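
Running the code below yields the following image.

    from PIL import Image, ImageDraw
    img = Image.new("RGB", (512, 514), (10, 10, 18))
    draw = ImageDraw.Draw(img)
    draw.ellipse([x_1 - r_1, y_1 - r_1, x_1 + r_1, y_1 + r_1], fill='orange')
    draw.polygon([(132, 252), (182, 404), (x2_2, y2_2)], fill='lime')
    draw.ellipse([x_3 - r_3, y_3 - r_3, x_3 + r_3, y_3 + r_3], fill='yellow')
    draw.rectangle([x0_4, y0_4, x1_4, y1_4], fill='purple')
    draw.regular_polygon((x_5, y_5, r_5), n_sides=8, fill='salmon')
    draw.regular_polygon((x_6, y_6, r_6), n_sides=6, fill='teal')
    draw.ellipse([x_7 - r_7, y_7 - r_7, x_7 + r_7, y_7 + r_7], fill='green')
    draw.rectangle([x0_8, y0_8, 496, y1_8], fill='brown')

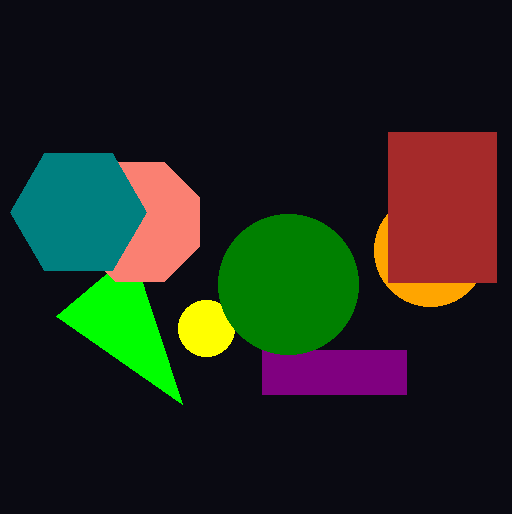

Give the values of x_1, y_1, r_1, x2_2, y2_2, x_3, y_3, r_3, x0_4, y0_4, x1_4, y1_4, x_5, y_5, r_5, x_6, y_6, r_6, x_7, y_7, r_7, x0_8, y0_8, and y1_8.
x_1 = 430; y_1 = 250; r_1 = 56; x2_2 = 56; y2_2 = 316; x_3 = 206; y_3 = 328; r_3 = 28; x0_4 = 262; y0_4 = 350; x1_4 = 406; y1_4 = 394; x_5 = 140; y_5 = 222; r_5 = 64; x_6 = 78; y_6 = 212; r_6 = 68; x_7 = 288; y_7 = 284; r_7 = 70; x0_8 = 388; y0_8 = 132; y1_8 = 282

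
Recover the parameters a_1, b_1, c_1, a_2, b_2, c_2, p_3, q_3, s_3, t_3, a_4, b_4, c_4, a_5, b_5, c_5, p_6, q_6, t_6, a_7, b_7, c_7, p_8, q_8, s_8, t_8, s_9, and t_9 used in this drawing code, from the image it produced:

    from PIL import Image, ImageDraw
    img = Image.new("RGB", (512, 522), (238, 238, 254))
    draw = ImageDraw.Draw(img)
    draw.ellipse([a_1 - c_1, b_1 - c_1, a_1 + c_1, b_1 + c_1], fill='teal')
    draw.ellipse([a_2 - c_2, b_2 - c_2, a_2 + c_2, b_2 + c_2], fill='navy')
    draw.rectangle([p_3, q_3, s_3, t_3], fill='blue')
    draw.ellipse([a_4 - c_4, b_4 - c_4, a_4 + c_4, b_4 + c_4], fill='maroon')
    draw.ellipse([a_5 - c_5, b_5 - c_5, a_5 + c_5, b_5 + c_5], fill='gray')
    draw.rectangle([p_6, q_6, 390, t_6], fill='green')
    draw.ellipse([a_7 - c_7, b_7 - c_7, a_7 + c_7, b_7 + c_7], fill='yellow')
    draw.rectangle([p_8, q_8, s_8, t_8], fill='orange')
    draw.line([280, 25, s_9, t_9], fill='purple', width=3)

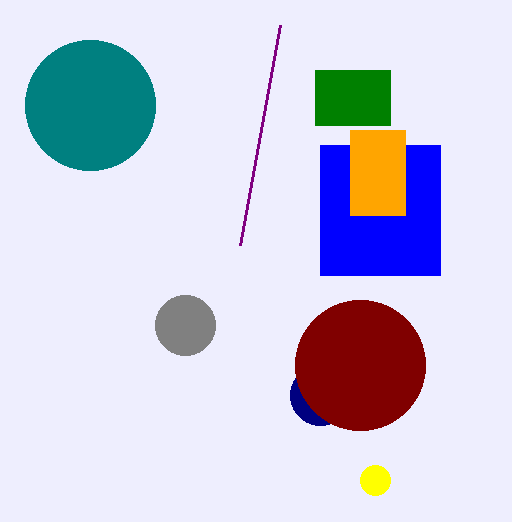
a_1 = 90
b_1 = 105
c_1 = 65
a_2 = 320
b_2 = 395
c_2 = 30
p_3 = 320
q_3 = 145
s_3 = 440
t_3 = 275
a_4 = 360
b_4 = 365
c_4 = 65
a_5 = 185
b_5 = 325
c_5 = 30
p_6 = 315
q_6 = 70
t_6 = 125
a_7 = 375
b_7 = 480
c_7 = 15
p_8 = 350
q_8 = 130
s_8 = 405
t_8 = 215
s_9 = 240
t_9 = 245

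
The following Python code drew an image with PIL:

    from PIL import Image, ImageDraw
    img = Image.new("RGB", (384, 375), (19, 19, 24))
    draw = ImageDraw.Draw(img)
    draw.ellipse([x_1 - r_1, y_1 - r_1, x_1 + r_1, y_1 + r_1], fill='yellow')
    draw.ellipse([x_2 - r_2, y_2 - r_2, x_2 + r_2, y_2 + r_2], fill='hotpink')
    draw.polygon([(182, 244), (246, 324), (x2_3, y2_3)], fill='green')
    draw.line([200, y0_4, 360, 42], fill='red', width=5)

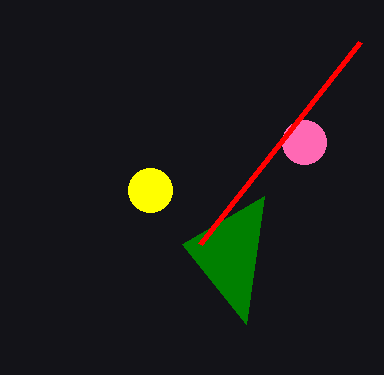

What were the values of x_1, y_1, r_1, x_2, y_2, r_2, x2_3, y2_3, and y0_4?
x_1 = 150, y_1 = 190, r_1 = 22, x_2 = 304, y_2 = 142, r_2 = 22, x2_3 = 264, y2_3 = 196, y0_4 = 244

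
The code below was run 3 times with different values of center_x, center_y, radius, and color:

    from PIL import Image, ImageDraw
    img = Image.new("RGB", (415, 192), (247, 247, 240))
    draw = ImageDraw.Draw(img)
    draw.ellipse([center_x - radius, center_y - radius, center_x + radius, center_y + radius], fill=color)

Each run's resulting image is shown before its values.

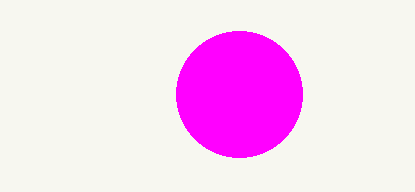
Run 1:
center_x = 239; center_y = 94; radius = 63; color = 'magenta'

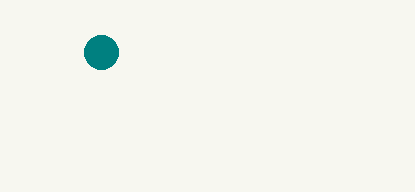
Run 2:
center_x = 101, center_y = 52, radius = 17, color = 'teal'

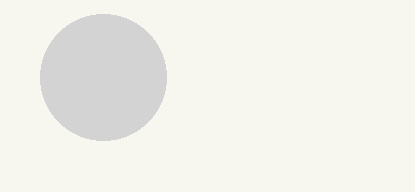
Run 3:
center_x = 103; center_y = 77; radius = 63; color = 'lightgray'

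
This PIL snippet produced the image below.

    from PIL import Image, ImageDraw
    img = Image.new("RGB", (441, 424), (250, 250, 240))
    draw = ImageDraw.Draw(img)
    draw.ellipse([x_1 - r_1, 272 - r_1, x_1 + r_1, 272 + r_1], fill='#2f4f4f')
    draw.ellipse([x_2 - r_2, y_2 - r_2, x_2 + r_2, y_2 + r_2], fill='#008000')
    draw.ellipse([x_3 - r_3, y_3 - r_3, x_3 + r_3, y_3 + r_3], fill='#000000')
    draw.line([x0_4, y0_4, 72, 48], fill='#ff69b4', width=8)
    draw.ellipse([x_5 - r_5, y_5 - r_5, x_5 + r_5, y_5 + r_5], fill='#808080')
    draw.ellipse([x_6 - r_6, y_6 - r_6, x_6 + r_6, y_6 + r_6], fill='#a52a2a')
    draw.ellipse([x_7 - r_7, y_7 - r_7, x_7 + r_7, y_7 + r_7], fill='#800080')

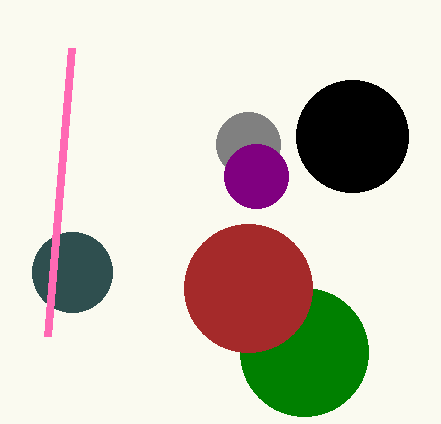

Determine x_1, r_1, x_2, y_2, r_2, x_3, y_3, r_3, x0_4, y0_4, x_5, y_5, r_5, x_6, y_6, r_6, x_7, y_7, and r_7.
x_1 = 72
r_1 = 40
x_2 = 304
y_2 = 352
r_2 = 64
x_3 = 352
y_3 = 136
r_3 = 56
x0_4 = 48
y0_4 = 336
x_5 = 248
y_5 = 144
r_5 = 32
x_6 = 248
y_6 = 288
r_6 = 64
x_7 = 256
y_7 = 176
r_7 = 32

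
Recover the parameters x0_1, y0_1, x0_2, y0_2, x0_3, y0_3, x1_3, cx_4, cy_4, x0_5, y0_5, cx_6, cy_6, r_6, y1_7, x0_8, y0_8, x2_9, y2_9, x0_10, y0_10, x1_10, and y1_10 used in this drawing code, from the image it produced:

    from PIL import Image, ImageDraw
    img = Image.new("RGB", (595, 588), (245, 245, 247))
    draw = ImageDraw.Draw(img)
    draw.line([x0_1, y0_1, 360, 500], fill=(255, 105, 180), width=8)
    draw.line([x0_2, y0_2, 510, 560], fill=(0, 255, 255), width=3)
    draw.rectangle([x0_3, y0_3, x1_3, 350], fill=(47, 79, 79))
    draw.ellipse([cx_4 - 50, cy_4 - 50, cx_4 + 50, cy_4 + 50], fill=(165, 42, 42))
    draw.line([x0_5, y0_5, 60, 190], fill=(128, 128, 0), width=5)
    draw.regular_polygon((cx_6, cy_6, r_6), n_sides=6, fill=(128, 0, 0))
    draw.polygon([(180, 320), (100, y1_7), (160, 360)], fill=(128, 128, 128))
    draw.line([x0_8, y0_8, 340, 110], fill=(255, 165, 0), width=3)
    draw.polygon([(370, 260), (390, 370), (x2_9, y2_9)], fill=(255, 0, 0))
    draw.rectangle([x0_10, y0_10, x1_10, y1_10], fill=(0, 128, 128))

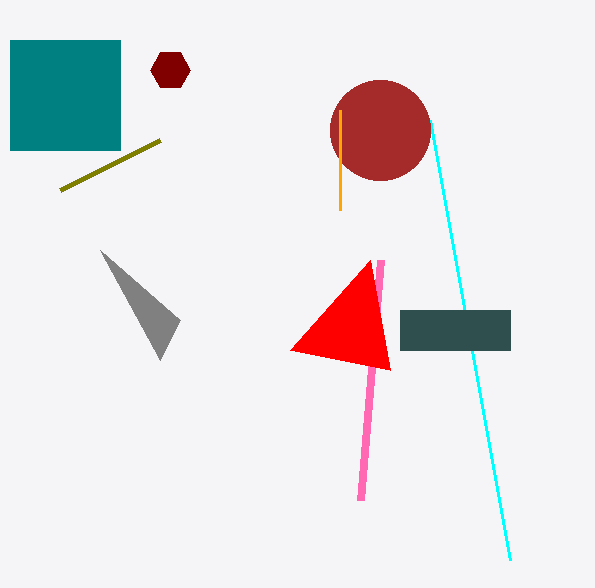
x0_1 = 380, y0_1 = 260, x0_2 = 430, y0_2 = 120, x0_3 = 400, y0_3 = 310, x1_3 = 510, cx_4 = 380, cy_4 = 130, x0_5 = 160, y0_5 = 140, cx_6 = 170, cy_6 = 70, r_6 = 20, y1_7 = 250, x0_8 = 340, y0_8 = 210, x2_9 = 290, y2_9 = 350, x0_10 = 10, y0_10 = 40, x1_10 = 120, y1_10 = 150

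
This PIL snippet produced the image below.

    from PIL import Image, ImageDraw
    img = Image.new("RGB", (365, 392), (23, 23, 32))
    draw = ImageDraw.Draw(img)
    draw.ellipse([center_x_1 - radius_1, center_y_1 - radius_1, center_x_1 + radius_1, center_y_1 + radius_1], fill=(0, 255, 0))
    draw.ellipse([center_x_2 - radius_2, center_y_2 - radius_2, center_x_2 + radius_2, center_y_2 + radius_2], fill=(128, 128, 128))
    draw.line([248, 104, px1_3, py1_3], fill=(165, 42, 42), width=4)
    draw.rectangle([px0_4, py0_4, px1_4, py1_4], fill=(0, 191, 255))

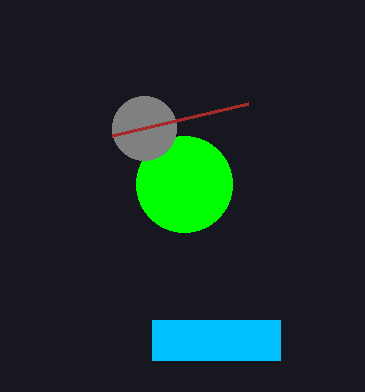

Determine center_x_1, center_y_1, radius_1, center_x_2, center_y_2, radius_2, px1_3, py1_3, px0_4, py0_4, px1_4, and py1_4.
center_x_1 = 184
center_y_1 = 184
radius_1 = 48
center_x_2 = 144
center_y_2 = 128
radius_2 = 32
px1_3 = 112
py1_3 = 136
px0_4 = 152
py0_4 = 320
px1_4 = 280
py1_4 = 360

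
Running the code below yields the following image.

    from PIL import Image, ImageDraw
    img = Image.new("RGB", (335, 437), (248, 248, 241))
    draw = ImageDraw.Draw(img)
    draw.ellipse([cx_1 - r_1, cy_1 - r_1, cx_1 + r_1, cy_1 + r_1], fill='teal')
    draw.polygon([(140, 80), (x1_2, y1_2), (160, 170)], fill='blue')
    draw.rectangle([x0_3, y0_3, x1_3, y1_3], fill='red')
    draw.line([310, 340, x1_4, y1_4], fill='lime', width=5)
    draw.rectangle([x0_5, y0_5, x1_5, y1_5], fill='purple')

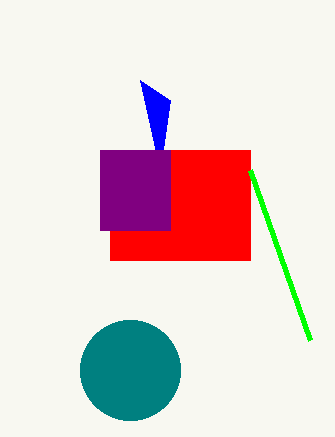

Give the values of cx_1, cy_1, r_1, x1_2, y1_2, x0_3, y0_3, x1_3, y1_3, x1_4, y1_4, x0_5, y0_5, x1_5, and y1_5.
cx_1 = 130
cy_1 = 370
r_1 = 50
x1_2 = 170
y1_2 = 100
x0_3 = 110
y0_3 = 150
x1_3 = 250
y1_3 = 260
x1_4 = 250
y1_4 = 170
x0_5 = 100
y0_5 = 150
x1_5 = 170
y1_5 = 230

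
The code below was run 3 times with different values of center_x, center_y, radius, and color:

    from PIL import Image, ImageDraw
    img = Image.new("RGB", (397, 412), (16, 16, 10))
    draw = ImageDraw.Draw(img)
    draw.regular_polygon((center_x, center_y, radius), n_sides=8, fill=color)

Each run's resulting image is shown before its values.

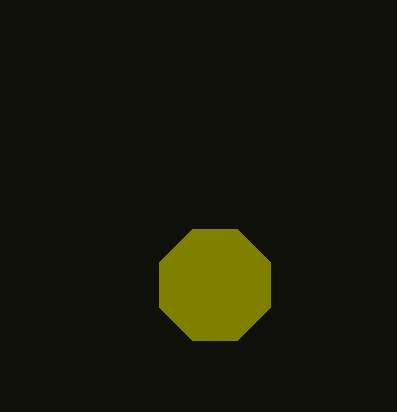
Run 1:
center_x = 215; center_y = 285; radius = 60; color = 'olive'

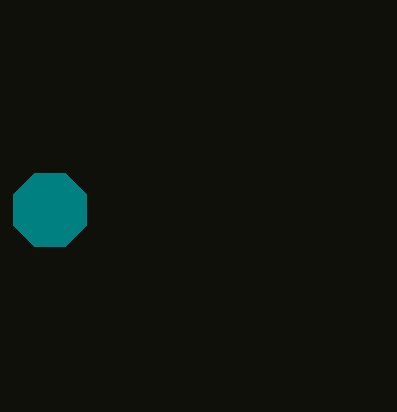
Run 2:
center_x = 50
center_y = 210
radius = 40
color = 'teal'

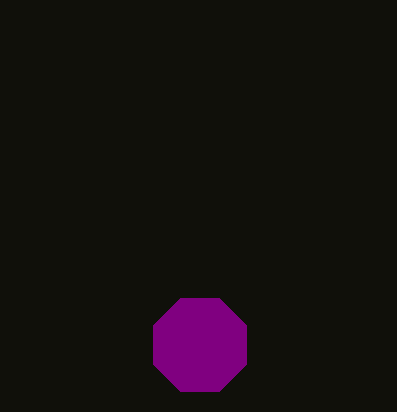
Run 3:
center_x = 200
center_y = 345
radius = 50
color = 'purple'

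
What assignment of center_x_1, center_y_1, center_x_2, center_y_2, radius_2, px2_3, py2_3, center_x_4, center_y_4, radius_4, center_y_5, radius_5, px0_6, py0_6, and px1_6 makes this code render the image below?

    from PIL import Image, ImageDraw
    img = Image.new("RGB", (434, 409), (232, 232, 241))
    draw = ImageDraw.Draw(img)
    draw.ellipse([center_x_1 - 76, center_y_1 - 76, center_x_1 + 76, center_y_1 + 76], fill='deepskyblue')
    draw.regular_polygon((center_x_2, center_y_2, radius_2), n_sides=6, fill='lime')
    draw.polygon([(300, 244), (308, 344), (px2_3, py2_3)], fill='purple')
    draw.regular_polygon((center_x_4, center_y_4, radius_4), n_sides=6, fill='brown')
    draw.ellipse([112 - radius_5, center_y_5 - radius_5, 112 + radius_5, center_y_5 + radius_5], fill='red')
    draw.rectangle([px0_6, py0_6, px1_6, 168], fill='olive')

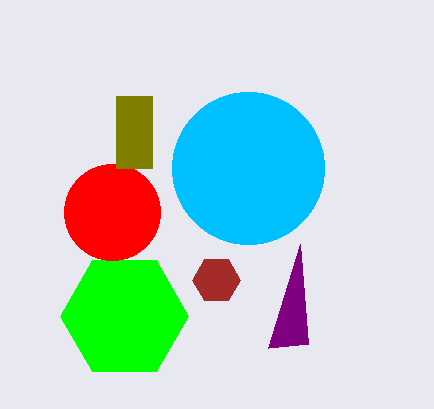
center_x_1 = 248, center_y_1 = 168, center_x_2 = 124, center_y_2 = 316, radius_2 = 64, px2_3 = 268, py2_3 = 348, center_x_4 = 216, center_y_4 = 280, radius_4 = 24, center_y_5 = 212, radius_5 = 48, px0_6 = 116, py0_6 = 96, px1_6 = 152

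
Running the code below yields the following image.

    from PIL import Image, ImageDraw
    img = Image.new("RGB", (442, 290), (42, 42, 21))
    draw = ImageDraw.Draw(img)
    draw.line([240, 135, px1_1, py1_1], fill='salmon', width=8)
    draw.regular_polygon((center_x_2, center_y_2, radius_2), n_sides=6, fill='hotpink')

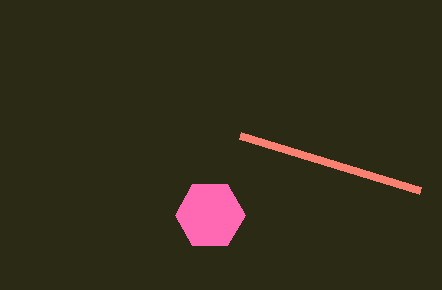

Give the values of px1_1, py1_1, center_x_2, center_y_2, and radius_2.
px1_1 = 420
py1_1 = 190
center_x_2 = 210
center_y_2 = 215
radius_2 = 35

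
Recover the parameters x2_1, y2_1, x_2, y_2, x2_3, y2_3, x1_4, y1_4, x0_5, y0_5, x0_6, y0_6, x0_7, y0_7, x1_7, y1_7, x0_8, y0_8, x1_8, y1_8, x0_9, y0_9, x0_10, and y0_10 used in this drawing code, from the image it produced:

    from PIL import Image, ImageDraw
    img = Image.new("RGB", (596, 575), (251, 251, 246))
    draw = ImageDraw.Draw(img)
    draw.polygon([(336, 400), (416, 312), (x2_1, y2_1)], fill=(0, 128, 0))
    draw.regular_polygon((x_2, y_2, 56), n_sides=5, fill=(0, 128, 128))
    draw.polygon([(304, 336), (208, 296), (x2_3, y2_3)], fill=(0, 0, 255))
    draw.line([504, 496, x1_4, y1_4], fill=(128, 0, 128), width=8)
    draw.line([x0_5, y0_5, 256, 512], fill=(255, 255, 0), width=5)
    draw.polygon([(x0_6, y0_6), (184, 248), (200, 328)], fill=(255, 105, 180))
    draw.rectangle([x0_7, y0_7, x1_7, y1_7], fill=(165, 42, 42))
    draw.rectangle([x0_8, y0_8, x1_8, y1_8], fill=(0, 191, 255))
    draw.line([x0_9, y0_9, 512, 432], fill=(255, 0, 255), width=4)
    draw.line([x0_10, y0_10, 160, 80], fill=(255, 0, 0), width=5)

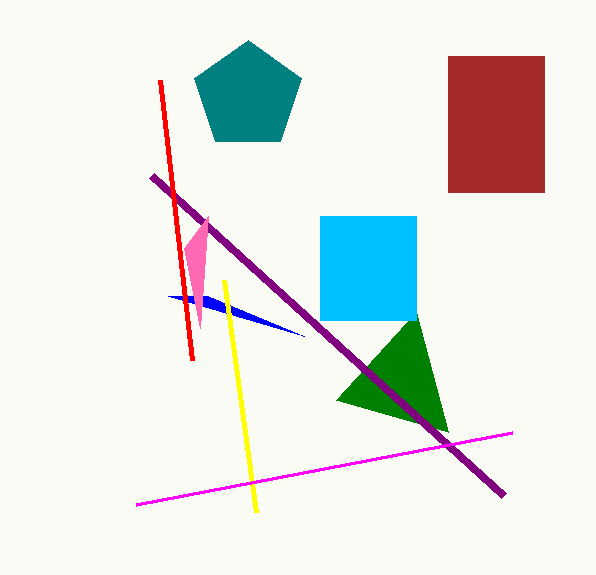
x2_1 = 448; y2_1 = 432; x_2 = 248; y_2 = 96; x2_3 = 168; y2_3 = 296; x1_4 = 152; y1_4 = 176; x0_5 = 224; y0_5 = 280; x0_6 = 208; y0_6 = 216; x0_7 = 448; y0_7 = 56; x1_7 = 544; y1_7 = 192; x0_8 = 320; y0_8 = 216; x1_8 = 416; y1_8 = 320; x0_9 = 136; y0_9 = 504; x0_10 = 192; y0_10 = 360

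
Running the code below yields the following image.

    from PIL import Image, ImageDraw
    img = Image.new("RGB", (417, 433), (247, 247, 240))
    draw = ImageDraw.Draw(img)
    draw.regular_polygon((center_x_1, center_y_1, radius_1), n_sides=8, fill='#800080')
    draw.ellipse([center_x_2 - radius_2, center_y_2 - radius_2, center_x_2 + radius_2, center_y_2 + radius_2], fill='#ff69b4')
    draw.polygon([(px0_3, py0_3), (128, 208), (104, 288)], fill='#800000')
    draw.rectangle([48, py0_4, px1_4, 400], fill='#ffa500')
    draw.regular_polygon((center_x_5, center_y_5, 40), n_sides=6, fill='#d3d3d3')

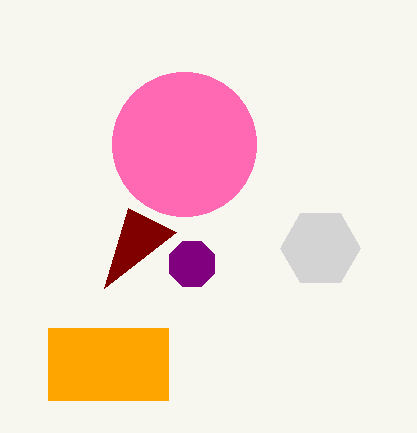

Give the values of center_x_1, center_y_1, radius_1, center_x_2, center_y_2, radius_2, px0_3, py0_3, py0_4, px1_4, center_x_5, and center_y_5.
center_x_1 = 192
center_y_1 = 264
radius_1 = 24
center_x_2 = 184
center_y_2 = 144
radius_2 = 72
px0_3 = 176
py0_3 = 232
py0_4 = 328
px1_4 = 168
center_x_5 = 320
center_y_5 = 248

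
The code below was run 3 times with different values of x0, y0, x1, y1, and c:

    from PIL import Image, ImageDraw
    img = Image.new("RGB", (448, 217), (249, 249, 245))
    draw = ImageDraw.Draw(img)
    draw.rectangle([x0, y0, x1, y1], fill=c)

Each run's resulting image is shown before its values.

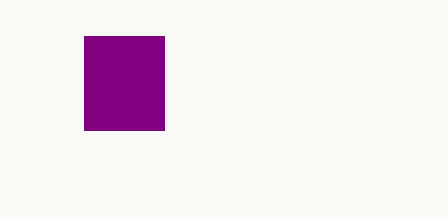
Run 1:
x0 = 84; y0 = 36; x1 = 164; y1 = 130; c = 'purple'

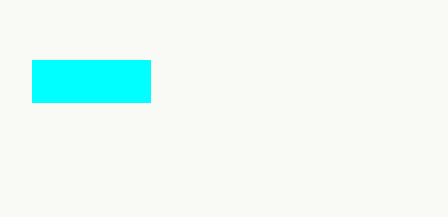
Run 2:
x0 = 32; y0 = 60; x1 = 150; y1 = 102; c = 'cyan'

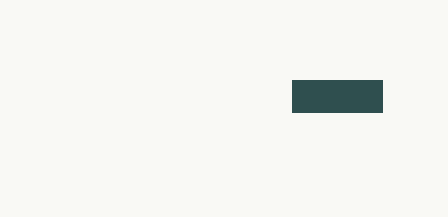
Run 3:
x0 = 292; y0 = 80; x1 = 382; y1 = 112; c = 'darkslategray'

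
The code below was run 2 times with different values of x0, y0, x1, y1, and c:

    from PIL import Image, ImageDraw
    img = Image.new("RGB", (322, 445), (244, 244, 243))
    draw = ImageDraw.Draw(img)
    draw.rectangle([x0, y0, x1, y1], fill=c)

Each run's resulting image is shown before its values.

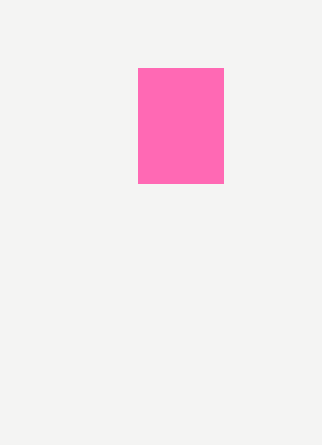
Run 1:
x0 = 138; y0 = 68; x1 = 223; y1 = 183; c = 'hotpink'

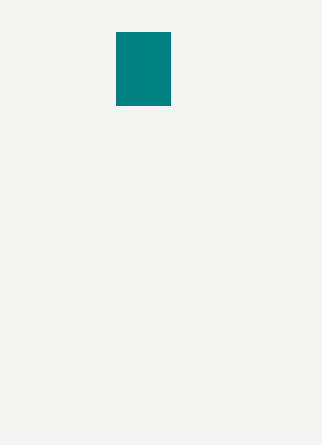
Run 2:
x0 = 116
y0 = 32
x1 = 170
y1 = 105
c = 'teal'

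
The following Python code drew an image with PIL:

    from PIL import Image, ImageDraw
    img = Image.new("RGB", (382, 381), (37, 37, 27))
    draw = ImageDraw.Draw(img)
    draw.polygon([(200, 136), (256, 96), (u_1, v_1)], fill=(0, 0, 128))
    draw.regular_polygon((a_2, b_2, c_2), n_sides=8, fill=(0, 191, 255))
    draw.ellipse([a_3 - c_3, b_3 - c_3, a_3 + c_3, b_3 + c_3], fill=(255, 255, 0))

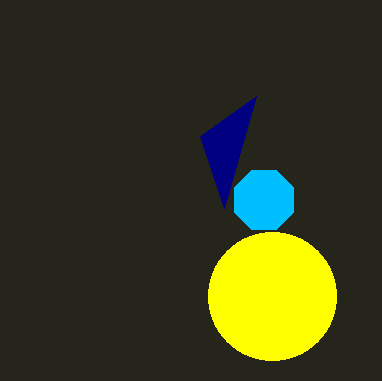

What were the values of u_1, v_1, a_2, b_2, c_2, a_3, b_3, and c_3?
u_1 = 224; v_1 = 208; a_2 = 264; b_2 = 200; c_2 = 32; a_3 = 272; b_3 = 296; c_3 = 64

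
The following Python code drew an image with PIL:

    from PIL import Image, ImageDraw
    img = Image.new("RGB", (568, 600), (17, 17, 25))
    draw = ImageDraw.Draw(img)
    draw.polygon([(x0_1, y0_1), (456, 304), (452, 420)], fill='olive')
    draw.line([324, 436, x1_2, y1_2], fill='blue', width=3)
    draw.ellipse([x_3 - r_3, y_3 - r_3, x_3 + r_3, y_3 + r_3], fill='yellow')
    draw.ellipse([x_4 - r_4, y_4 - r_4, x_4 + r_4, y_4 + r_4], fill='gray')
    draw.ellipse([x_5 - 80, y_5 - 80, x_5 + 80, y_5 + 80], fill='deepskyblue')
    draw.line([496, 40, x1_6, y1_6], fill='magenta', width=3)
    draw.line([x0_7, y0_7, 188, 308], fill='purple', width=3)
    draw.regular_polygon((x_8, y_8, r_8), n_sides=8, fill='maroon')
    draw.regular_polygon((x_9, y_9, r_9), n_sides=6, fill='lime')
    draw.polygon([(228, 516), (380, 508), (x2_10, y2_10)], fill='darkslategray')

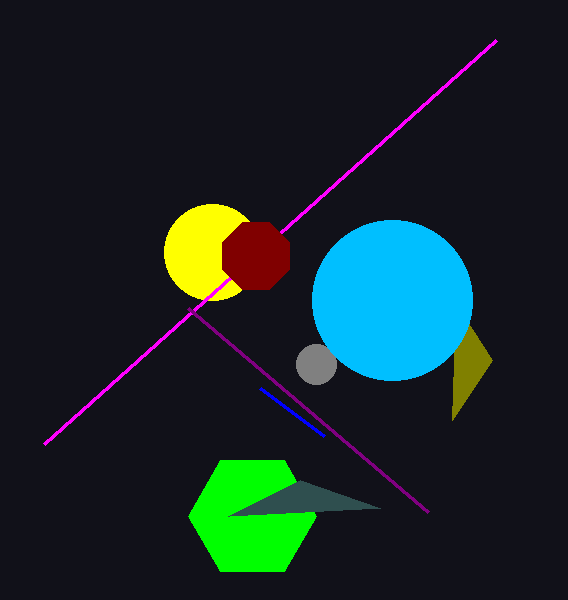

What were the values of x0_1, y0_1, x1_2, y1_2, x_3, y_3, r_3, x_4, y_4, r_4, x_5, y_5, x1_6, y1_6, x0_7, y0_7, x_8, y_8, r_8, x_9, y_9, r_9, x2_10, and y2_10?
x0_1 = 492; y0_1 = 360; x1_2 = 260; y1_2 = 388; x_3 = 212; y_3 = 252; r_3 = 48; x_4 = 316; y_4 = 364; r_4 = 20; x_5 = 392; y_5 = 300; x1_6 = 44; y1_6 = 444; x0_7 = 428; y0_7 = 512; x_8 = 256; y_8 = 256; r_8 = 36; x_9 = 252; y_9 = 516; r_9 = 64; x2_10 = 300; y2_10 = 480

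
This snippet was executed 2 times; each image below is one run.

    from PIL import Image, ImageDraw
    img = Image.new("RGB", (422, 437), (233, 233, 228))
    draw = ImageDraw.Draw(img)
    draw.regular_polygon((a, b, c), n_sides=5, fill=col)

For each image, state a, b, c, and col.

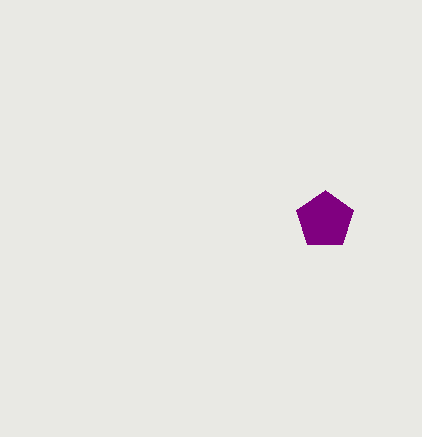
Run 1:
a = 325; b = 220; c = 30; col = 'purple'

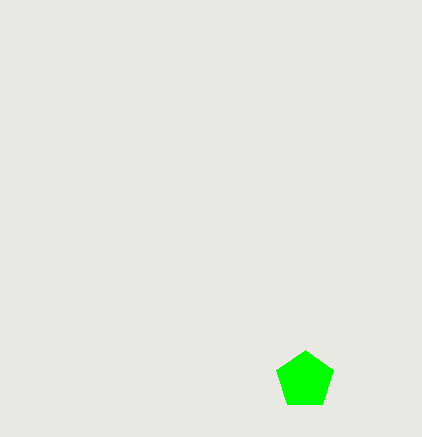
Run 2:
a = 305; b = 380; c = 30; col = 'lime'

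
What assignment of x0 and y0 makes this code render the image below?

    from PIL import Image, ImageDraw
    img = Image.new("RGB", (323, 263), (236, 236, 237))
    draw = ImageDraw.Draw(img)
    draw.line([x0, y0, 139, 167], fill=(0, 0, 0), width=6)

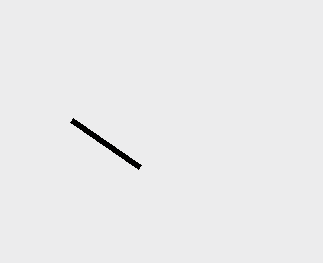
x0 = 71
y0 = 120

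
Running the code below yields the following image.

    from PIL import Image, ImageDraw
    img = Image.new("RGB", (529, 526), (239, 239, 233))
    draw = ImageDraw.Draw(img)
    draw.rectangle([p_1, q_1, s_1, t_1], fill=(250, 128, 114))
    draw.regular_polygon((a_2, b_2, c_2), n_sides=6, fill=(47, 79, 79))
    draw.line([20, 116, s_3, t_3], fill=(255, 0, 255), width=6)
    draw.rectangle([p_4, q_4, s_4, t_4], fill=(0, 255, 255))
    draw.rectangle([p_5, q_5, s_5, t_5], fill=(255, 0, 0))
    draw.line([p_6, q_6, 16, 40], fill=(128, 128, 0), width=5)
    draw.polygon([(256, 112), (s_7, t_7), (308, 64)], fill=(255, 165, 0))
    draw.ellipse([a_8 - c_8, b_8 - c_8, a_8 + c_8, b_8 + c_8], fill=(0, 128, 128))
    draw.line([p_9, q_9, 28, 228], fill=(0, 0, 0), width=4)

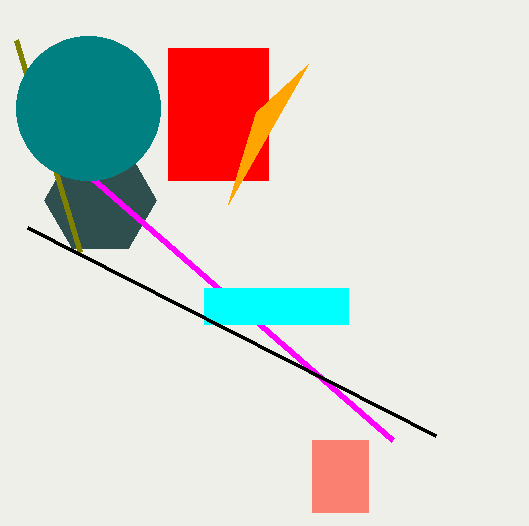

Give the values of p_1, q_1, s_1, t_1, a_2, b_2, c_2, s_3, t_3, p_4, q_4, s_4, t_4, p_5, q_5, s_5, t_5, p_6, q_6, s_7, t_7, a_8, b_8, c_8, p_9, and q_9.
p_1 = 312; q_1 = 440; s_1 = 368; t_1 = 512; a_2 = 100; b_2 = 200; c_2 = 56; s_3 = 392; t_3 = 440; p_4 = 204; q_4 = 288; s_4 = 348; t_4 = 324; p_5 = 168; q_5 = 48; s_5 = 268; t_5 = 180; p_6 = 80; q_6 = 252; s_7 = 228; t_7 = 204; a_8 = 88; b_8 = 108; c_8 = 72; p_9 = 436; q_9 = 436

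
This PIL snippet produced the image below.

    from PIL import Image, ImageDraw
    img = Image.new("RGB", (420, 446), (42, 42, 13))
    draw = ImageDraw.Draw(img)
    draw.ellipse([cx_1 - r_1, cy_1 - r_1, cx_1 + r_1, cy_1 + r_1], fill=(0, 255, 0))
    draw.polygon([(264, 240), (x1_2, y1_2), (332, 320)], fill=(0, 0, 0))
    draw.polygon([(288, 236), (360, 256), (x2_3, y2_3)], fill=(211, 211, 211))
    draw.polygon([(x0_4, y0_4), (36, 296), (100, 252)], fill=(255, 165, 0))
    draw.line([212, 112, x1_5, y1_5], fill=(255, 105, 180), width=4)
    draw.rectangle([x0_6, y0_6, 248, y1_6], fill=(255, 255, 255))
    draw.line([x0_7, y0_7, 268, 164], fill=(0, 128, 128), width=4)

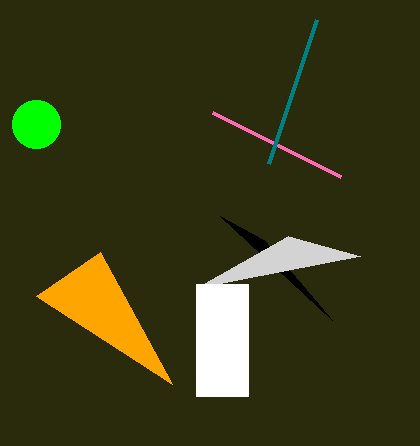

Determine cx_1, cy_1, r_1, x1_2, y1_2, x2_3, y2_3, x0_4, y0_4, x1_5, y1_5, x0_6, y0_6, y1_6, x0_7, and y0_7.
cx_1 = 36; cy_1 = 124; r_1 = 24; x1_2 = 220; y1_2 = 216; x2_3 = 196; y2_3 = 288; x0_4 = 172; y0_4 = 384; x1_5 = 340; y1_5 = 176; x0_6 = 196; y0_6 = 284; y1_6 = 396; x0_7 = 316; y0_7 = 20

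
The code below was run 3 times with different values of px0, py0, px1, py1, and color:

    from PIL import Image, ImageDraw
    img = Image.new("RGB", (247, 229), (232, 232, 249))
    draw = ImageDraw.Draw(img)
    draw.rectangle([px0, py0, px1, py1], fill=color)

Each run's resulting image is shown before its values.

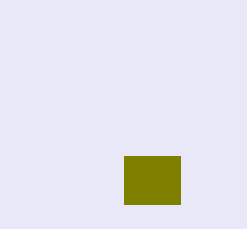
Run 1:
px0 = 124, py0 = 156, px1 = 180, py1 = 204, color = 'olive'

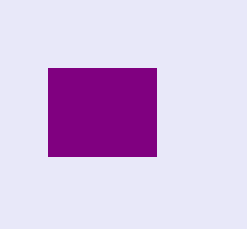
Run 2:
px0 = 48, py0 = 68, px1 = 156, py1 = 156, color = 'purple'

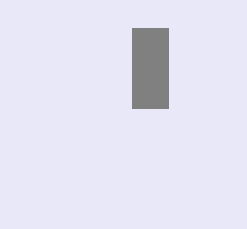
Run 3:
px0 = 132, py0 = 28, px1 = 168, py1 = 108, color = 'gray'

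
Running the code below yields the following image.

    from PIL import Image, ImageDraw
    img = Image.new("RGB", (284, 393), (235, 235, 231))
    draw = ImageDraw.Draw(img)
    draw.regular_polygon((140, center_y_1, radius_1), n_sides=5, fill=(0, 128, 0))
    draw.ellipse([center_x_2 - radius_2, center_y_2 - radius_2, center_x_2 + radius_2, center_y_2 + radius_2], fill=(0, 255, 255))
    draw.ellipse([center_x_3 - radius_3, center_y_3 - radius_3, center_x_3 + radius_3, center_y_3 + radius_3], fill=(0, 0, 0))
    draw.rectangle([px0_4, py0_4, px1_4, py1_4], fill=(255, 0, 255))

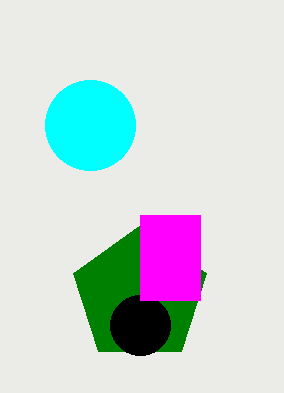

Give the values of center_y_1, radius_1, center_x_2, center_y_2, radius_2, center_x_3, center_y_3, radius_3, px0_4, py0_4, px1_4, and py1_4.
center_y_1 = 295; radius_1 = 70; center_x_2 = 90; center_y_2 = 125; radius_2 = 45; center_x_3 = 140; center_y_3 = 325; radius_3 = 30; px0_4 = 140; py0_4 = 215; px1_4 = 200; py1_4 = 300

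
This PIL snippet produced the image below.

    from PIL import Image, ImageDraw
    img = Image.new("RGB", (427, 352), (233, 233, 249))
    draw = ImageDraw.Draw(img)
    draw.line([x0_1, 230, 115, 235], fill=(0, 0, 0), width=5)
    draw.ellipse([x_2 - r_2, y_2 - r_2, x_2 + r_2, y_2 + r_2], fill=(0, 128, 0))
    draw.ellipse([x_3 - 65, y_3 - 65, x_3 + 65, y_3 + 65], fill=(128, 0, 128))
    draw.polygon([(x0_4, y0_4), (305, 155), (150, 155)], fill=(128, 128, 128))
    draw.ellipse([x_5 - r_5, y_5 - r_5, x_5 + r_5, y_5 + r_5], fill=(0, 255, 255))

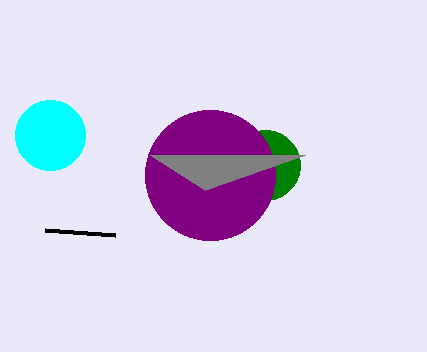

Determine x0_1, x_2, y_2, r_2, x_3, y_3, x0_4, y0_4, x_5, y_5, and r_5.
x0_1 = 45; x_2 = 265; y_2 = 165; r_2 = 35; x_3 = 210; y_3 = 175; x0_4 = 205; y0_4 = 190; x_5 = 50; y_5 = 135; r_5 = 35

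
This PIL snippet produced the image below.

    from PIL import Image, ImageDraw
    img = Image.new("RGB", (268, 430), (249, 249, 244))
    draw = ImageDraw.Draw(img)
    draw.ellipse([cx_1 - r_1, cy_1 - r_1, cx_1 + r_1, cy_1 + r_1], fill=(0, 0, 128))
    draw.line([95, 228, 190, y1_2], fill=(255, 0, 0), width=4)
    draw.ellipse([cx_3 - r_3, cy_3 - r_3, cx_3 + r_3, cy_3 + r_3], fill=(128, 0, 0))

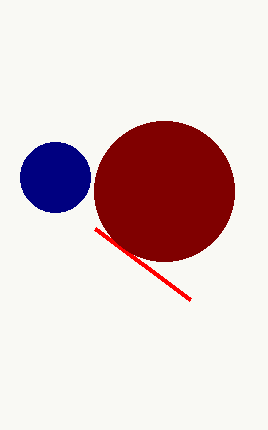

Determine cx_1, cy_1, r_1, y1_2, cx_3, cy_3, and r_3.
cx_1 = 55, cy_1 = 177, r_1 = 35, y1_2 = 299, cx_3 = 164, cy_3 = 191, r_3 = 70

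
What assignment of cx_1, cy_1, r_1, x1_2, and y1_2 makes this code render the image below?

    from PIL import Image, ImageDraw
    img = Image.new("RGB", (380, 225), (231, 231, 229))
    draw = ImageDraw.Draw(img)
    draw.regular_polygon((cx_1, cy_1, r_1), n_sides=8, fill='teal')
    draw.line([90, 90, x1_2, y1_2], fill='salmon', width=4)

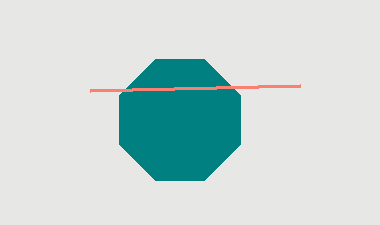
cx_1 = 180
cy_1 = 120
r_1 = 65
x1_2 = 300
y1_2 = 85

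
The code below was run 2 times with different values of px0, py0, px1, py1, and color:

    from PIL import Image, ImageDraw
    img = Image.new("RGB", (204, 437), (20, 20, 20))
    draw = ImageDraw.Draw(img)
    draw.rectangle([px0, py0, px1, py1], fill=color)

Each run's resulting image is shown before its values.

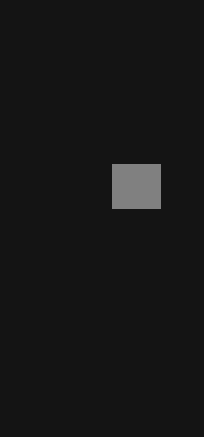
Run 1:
px0 = 112; py0 = 164; px1 = 160; py1 = 208; color = 'gray'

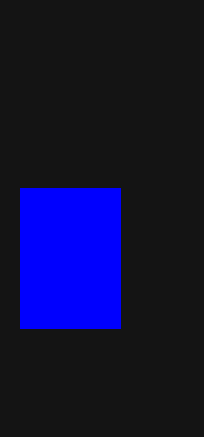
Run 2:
px0 = 20
py0 = 188
px1 = 120
py1 = 328
color = 'blue'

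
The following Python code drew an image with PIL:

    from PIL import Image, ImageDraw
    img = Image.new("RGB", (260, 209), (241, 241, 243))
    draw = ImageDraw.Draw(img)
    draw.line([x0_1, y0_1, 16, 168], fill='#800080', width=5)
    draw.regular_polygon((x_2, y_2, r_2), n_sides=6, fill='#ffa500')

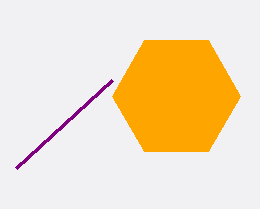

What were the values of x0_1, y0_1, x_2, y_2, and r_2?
x0_1 = 112; y0_1 = 80; x_2 = 176; y_2 = 96; r_2 = 64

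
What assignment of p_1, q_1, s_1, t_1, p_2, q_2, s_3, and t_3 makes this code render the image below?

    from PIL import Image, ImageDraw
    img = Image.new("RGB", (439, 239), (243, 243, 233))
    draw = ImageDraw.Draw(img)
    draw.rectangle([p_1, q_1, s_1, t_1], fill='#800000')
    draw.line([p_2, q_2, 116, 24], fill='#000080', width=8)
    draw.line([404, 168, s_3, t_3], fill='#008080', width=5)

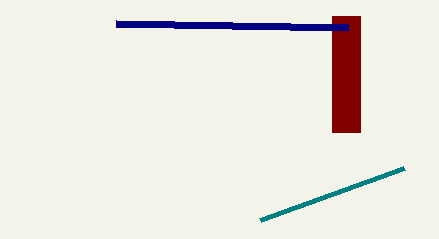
p_1 = 332; q_1 = 16; s_1 = 360; t_1 = 132; p_2 = 348; q_2 = 28; s_3 = 260; t_3 = 220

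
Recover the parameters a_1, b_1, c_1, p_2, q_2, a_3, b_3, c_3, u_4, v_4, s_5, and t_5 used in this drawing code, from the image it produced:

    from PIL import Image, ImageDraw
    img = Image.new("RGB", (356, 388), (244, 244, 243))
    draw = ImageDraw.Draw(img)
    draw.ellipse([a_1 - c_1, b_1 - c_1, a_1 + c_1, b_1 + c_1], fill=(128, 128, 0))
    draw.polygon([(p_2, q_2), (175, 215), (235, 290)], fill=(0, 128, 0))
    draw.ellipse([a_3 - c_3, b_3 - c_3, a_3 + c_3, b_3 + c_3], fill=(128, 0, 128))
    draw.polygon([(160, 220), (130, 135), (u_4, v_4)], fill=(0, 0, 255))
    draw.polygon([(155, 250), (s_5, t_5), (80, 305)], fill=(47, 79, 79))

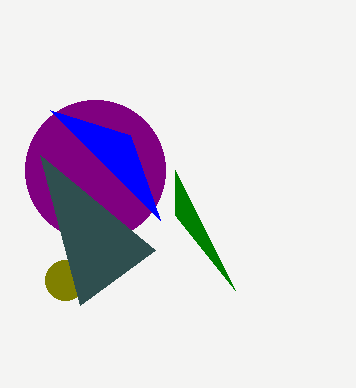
a_1 = 65, b_1 = 280, c_1 = 20, p_2 = 175, q_2 = 170, a_3 = 95, b_3 = 170, c_3 = 70, u_4 = 50, v_4 = 110, s_5 = 40, t_5 = 155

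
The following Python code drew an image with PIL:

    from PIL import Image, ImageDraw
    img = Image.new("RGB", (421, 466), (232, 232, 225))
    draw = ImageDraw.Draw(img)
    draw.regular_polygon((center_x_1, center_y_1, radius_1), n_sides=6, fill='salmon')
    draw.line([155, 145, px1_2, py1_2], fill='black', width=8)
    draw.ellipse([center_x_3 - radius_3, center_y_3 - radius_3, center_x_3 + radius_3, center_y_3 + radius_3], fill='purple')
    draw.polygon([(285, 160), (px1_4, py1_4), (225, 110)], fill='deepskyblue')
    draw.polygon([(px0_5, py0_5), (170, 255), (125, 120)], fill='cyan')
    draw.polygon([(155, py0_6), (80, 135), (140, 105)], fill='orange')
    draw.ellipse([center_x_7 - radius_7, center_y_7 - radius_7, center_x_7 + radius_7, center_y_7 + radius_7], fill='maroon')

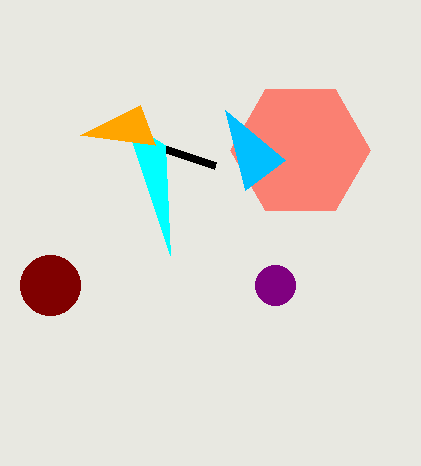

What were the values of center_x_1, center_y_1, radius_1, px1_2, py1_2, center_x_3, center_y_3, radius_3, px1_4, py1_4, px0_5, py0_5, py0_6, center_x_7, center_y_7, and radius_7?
center_x_1 = 300; center_y_1 = 150; radius_1 = 70; px1_2 = 215; py1_2 = 165; center_x_3 = 275; center_y_3 = 285; radius_3 = 20; px1_4 = 245; py1_4 = 190; px0_5 = 165; py0_5 = 145; py0_6 = 145; center_x_7 = 50; center_y_7 = 285; radius_7 = 30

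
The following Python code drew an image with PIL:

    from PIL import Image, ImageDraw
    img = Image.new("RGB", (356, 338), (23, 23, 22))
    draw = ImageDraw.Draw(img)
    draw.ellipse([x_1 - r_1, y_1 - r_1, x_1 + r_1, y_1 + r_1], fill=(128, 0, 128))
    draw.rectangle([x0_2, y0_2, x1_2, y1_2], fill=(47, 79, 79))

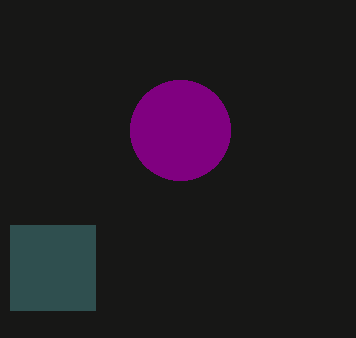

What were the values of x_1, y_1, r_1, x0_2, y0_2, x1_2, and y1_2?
x_1 = 180, y_1 = 130, r_1 = 50, x0_2 = 10, y0_2 = 225, x1_2 = 95, y1_2 = 310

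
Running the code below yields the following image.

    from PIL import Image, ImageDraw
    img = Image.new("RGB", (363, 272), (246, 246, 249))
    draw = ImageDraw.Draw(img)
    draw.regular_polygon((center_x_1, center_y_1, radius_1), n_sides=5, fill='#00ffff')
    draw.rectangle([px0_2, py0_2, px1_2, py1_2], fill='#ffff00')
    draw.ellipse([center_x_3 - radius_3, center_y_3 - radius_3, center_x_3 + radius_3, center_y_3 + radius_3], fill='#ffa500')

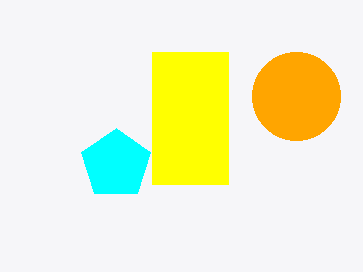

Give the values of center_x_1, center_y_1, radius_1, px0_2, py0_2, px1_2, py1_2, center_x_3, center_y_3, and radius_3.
center_x_1 = 116; center_y_1 = 164; radius_1 = 36; px0_2 = 152; py0_2 = 52; px1_2 = 228; py1_2 = 184; center_x_3 = 296; center_y_3 = 96; radius_3 = 44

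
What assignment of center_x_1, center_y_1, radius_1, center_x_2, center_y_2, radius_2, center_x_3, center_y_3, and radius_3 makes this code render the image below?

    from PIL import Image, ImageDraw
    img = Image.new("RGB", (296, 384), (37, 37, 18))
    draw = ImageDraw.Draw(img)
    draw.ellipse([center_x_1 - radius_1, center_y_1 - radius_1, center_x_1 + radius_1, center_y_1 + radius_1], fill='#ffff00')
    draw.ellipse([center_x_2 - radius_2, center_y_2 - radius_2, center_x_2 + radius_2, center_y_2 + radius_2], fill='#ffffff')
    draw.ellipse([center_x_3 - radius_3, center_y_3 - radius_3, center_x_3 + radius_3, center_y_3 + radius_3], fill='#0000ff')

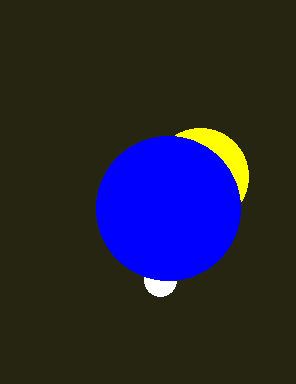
center_x_1 = 200
center_y_1 = 176
radius_1 = 48
center_x_2 = 160
center_y_2 = 280
radius_2 = 16
center_x_3 = 168
center_y_3 = 208
radius_3 = 72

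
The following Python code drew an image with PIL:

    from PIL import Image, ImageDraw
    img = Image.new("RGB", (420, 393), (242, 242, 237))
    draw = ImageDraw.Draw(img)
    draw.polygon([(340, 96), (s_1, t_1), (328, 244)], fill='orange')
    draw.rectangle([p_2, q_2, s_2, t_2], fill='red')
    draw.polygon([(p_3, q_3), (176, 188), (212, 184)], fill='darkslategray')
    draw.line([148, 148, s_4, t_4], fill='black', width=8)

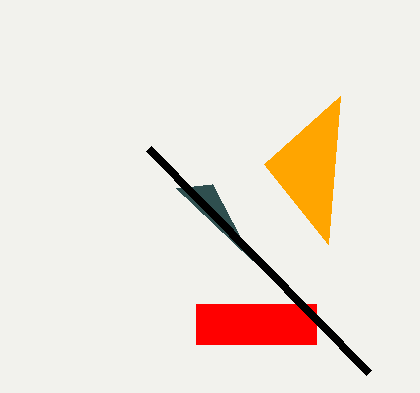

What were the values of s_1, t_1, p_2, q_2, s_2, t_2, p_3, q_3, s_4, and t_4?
s_1 = 264
t_1 = 164
p_2 = 196
q_2 = 304
s_2 = 316
t_2 = 344
p_3 = 252
q_3 = 260
s_4 = 368
t_4 = 372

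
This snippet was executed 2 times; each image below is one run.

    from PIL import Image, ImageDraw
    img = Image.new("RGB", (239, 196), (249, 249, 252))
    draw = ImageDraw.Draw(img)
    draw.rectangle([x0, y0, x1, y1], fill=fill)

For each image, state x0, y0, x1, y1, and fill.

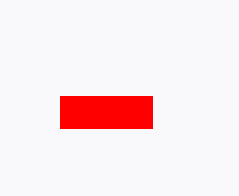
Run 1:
x0 = 60; y0 = 96; x1 = 152; y1 = 128; fill = 'red'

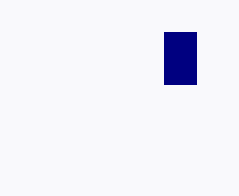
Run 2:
x0 = 164, y0 = 32, x1 = 196, y1 = 84, fill = 'navy'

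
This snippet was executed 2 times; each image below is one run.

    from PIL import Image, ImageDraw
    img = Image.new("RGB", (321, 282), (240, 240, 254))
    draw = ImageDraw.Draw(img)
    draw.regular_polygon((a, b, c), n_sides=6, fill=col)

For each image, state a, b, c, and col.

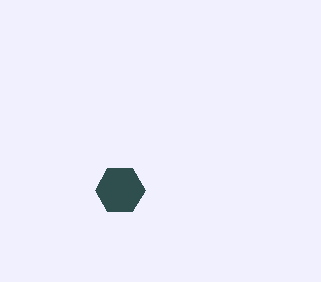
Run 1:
a = 120, b = 190, c = 25, col = 'darkslategray'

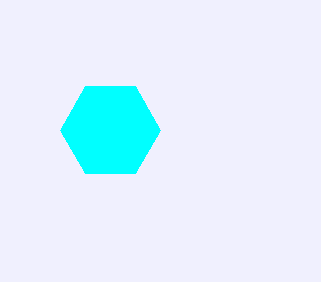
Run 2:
a = 110, b = 130, c = 50, col = 'cyan'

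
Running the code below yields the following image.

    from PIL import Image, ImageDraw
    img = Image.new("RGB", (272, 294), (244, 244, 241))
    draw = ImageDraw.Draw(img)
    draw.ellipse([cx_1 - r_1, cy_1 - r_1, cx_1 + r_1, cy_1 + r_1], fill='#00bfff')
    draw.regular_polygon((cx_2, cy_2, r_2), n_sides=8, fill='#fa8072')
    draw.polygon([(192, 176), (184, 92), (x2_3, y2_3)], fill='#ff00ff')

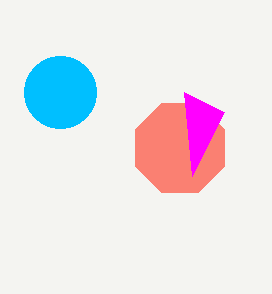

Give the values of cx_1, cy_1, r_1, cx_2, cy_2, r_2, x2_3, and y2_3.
cx_1 = 60
cy_1 = 92
r_1 = 36
cx_2 = 180
cy_2 = 148
r_2 = 48
x2_3 = 224
y2_3 = 112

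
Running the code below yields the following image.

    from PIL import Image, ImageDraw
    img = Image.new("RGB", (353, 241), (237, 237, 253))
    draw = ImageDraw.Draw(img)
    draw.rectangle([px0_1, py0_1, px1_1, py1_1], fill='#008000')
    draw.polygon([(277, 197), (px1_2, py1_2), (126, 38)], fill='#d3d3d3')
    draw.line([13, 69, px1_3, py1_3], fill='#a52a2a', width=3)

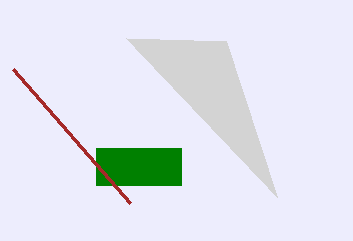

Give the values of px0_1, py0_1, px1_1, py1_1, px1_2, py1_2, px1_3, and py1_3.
px0_1 = 96; py0_1 = 148; px1_1 = 181; py1_1 = 185; px1_2 = 226; py1_2 = 41; px1_3 = 130; py1_3 = 203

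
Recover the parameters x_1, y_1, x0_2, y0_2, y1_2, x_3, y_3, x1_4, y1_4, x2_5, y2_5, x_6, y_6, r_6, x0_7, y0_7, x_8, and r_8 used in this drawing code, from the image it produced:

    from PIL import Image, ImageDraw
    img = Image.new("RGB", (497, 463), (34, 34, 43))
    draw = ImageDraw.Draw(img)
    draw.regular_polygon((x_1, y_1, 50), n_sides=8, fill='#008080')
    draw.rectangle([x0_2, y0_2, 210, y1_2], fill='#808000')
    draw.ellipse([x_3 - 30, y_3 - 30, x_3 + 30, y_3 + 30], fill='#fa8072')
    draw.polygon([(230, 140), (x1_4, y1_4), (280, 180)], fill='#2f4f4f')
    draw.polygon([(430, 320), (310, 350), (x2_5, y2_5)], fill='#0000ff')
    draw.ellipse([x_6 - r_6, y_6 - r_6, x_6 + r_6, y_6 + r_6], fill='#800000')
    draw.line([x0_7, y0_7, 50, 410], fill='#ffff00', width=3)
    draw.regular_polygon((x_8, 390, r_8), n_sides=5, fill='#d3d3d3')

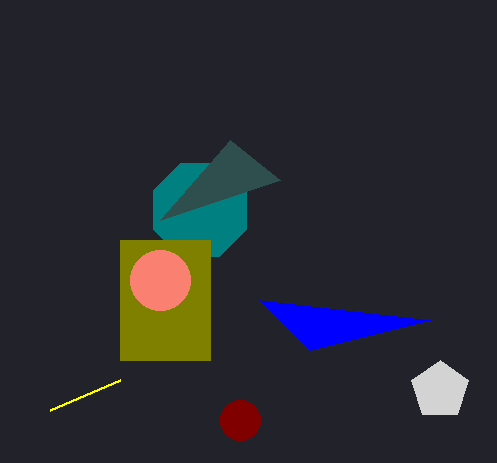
x_1 = 200; y_1 = 210; x0_2 = 120; y0_2 = 240; y1_2 = 360; x_3 = 160; y_3 = 280; x1_4 = 160; y1_4 = 220; x2_5 = 260; y2_5 = 300; x_6 = 240; y_6 = 420; r_6 = 20; x0_7 = 120; y0_7 = 380; x_8 = 440; r_8 = 30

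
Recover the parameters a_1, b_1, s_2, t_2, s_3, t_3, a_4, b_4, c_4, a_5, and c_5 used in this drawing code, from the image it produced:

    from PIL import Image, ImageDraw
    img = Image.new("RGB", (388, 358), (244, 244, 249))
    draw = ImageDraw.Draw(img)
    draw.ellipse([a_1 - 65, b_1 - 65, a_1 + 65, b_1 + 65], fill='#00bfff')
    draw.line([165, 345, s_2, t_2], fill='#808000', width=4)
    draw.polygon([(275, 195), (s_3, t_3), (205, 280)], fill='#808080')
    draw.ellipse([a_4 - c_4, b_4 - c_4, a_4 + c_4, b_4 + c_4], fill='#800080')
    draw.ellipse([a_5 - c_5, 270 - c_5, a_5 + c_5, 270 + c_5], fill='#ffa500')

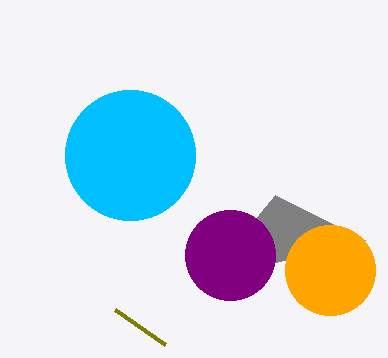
a_1 = 130
b_1 = 155
s_2 = 115
t_2 = 310
s_3 = 365
t_3 = 240
a_4 = 230
b_4 = 255
c_4 = 45
a_5 = 330
c_5 = 45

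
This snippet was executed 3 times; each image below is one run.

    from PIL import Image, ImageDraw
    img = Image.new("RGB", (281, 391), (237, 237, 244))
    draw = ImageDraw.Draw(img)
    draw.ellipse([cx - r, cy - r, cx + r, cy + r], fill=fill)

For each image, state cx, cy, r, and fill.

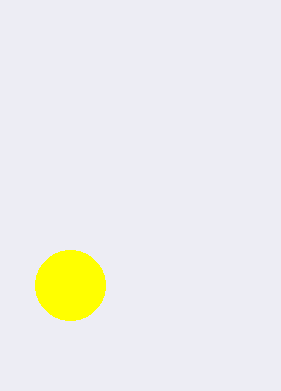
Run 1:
cx = 70, cy = 285, r = 35, fill = 'yellow'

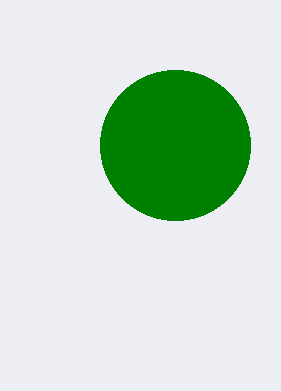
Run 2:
cx = 175, cy = 145, r = 75, fill = 'green'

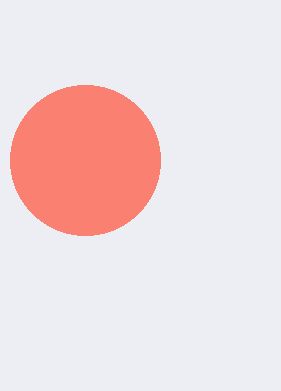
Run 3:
cx = 85
cy = 160
r = 75
fill = 'salmon'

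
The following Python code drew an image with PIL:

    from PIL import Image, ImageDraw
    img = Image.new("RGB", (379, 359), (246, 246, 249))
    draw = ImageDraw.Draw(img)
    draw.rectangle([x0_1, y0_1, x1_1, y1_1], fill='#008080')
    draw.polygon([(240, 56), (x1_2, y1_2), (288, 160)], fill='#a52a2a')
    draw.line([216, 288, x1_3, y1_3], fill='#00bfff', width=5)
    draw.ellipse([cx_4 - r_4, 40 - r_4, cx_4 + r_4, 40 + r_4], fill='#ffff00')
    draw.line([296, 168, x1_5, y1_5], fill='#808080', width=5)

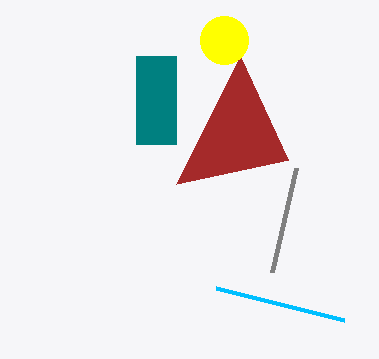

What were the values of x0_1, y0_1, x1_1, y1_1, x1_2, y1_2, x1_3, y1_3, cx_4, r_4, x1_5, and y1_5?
x0_1 = 136, y0_1 = 56, x1_1 = 176, y1_1 = 144, x1_2 = 176, y1_2 = 184, x1_3 = 344, y1_3 = 320, cx_4 = 224, r_4 = 24, x1_5 = 272, y1_5 = 272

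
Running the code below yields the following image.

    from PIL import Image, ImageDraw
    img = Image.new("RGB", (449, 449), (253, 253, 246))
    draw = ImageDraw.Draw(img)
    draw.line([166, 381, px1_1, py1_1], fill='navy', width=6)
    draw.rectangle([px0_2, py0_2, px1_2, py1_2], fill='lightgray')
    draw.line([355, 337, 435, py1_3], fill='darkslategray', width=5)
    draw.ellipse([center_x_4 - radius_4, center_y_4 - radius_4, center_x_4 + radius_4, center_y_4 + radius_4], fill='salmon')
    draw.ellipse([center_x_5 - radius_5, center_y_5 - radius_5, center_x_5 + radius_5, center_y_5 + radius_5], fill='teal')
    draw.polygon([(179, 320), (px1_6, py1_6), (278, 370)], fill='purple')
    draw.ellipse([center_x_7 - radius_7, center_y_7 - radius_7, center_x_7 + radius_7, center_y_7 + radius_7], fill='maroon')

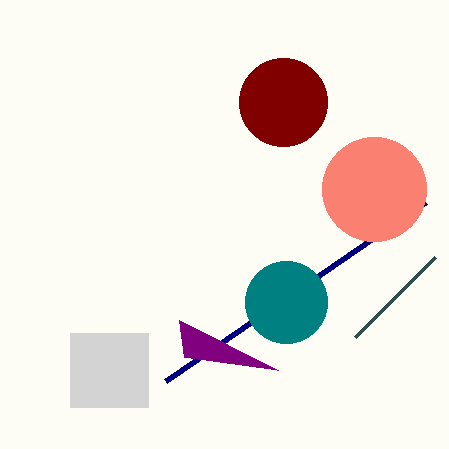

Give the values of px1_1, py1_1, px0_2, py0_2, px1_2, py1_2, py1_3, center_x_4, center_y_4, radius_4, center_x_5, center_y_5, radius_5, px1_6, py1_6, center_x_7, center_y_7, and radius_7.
px1_1 = 426, py1_1 = 202, px0_2 = 70, py0_2 = 333, px1_2 = 148, py1_2 = 407, py1_3 = 257, center_x_4 = 374, center_y_4 = 189, radius_4 = 52, center_x_5 = 286, center_y_5 = 302, radius_5 = 41, px1_6 = 184, py1_6 = 357, center_x_7 = 283, center_y_7 = 102, radius_7 = 44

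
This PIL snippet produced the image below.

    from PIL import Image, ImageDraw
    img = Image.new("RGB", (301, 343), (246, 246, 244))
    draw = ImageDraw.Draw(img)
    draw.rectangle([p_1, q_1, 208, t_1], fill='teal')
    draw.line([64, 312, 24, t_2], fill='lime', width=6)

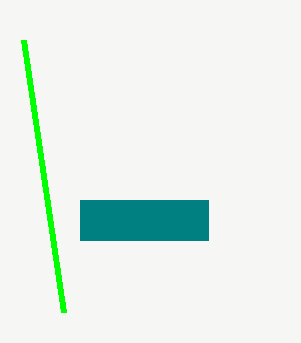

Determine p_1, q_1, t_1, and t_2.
p_1 = 80, q_1 = 200, t_1 = 240, t_2 = 40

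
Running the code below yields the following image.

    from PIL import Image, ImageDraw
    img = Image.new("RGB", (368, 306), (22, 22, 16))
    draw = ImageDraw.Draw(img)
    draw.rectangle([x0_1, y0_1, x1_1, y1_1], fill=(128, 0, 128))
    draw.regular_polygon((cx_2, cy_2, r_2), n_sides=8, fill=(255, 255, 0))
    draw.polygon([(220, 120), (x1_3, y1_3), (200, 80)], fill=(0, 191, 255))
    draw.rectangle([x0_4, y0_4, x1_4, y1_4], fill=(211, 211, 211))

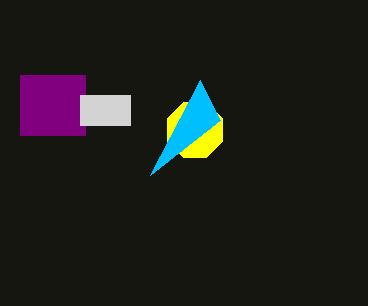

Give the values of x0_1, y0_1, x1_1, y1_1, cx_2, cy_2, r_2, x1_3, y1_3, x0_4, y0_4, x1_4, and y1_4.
x0_1 = 20, y0_1 = 75, x1_1 = 85, y1_1 = 135, cx_2 = 195, cy_2 = 130, r_2 = 30, x1_3 = 150, y1_3 = 175, x0_4 = 80, y0_4 = 95, x1_4 = 130, y1_4 = 125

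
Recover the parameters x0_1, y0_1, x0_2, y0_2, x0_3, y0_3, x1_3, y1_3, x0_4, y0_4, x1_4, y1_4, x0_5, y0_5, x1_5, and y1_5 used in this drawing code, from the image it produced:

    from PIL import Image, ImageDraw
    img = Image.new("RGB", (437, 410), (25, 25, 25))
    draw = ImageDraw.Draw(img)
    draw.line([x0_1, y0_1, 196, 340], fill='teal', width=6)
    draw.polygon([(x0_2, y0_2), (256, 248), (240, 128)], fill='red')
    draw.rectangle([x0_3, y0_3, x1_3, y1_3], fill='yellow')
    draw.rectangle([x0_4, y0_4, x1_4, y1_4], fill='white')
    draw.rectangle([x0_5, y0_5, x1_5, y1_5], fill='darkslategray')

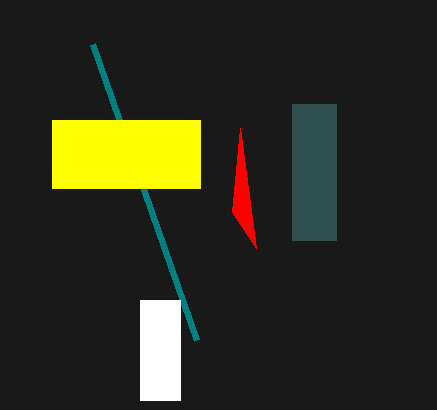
x0_1 = 92, y0_1 = 44, x0_2 = 232, y0_2 = 212, x0_3 = 52, y0_3 = 120, x1_3 = 200, y1_3 = 188, x0_4 = 140, y0_4 = 300, x1_4 = 180, y1_4 = 400, x0_5 = 292, y0_5 = 104, x1_5 = 336, y1_5 = 240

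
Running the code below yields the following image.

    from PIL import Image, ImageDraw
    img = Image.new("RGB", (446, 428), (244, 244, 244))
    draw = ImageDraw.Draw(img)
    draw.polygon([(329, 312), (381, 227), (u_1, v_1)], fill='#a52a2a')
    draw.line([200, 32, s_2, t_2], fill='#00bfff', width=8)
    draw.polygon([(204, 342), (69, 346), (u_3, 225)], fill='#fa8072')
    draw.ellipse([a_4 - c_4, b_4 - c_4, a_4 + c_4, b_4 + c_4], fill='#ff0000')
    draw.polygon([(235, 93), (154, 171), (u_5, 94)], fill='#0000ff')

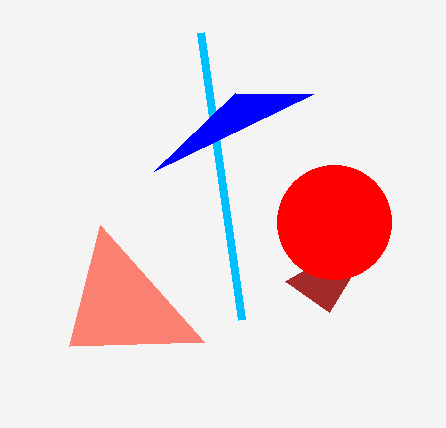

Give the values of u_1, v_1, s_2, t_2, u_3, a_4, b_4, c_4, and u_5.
u_1 = 285; v_1 = 281; s_2 = 241; t_2 = 319; u_3 = 100; a_4 = 334; b_4 = 222; c_4 = 57; u_5 = 313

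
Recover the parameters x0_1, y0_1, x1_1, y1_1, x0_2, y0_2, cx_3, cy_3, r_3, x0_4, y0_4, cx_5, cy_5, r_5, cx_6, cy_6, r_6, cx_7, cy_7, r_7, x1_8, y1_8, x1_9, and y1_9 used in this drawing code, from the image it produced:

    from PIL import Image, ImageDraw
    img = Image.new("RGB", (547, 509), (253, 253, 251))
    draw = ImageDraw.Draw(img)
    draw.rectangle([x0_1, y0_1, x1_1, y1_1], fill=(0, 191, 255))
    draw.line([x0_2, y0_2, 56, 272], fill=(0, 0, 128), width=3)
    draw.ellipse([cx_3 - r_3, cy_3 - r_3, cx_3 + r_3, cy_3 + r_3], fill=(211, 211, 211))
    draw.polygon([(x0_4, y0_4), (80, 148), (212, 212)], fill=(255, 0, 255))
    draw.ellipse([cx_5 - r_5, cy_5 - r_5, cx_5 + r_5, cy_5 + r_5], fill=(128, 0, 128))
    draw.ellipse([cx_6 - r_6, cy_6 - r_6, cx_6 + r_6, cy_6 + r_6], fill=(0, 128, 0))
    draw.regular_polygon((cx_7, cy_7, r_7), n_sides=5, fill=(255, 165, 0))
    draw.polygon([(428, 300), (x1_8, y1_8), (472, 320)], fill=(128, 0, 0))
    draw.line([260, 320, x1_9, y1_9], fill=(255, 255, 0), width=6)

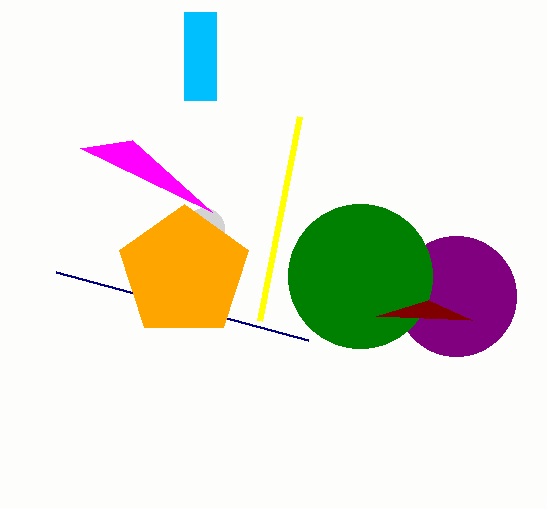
x0_1 = 184
y0_1 = 12
x1_1 = 216
y1_1 = 100
x0_2 = 308
y0_2 = 340
cx_3 = 204
cy_3 = 228
r_3 = 20
x0_4 = 132
y0_4 = 140
cx_5 = 456
cy_5 = 296
r_5 = 60
cx_6 = 360
cy_6 = 276
r_6 = 72
cx_7 = 184
cy_7 = 272
r_7 = 68
x1_8 = 376
y1_8 = 316
x1_9 = 300
y1_9 = 116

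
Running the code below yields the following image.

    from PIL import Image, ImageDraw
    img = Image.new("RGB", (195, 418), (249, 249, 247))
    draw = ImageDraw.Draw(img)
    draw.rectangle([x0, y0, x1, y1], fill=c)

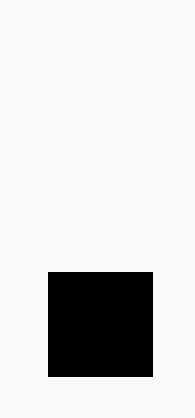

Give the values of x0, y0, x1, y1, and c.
x0 = 48
y0 = 272
x1 = 152
y1 = 376
c = 'black'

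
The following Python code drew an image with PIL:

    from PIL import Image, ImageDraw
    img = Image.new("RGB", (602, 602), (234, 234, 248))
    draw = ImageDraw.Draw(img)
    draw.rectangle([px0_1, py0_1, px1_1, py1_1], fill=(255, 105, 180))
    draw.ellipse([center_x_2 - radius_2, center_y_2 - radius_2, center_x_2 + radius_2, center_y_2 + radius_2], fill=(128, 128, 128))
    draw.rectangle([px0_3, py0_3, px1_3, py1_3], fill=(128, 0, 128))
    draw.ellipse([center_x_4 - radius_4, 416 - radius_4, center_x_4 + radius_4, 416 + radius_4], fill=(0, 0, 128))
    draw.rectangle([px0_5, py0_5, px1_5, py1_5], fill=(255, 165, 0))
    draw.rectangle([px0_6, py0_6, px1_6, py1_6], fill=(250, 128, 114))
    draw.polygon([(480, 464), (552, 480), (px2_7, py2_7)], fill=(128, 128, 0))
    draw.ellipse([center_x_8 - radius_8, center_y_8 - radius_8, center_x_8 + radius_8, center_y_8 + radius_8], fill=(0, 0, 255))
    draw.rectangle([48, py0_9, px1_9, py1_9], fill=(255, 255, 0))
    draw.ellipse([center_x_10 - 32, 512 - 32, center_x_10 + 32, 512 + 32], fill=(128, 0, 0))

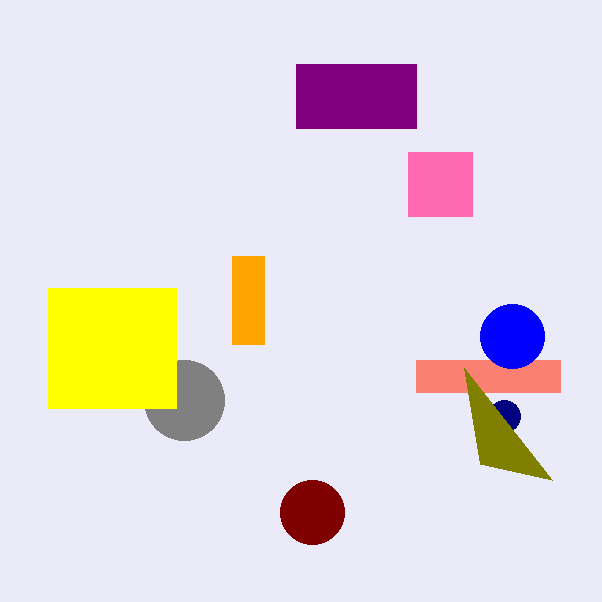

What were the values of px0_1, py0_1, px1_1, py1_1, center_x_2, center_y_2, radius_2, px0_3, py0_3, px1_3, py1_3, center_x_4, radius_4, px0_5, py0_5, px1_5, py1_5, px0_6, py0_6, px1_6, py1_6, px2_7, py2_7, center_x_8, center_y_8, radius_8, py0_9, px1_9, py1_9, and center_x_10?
px0_1 = 408; py0_1 = 152; px1_1 = 472; py1_1 = 216; center_x_2 = 184; center_y_2 = 400; radius_2 = 40; px0_3 = 296; py0_3 = 64; px1_3 = 416; py1_3 = 128; center_x_4 = 504; radius_4 = 16; px0_5 = 232; py0_5 = 256; px1_5 = 264; py1_5 = 344; px0_6 = 416; py0_6 = 360; px1_6 = 560; py1_6 = 392; px2_7 = 464; py2_7 = 368; center_x_8 = 512; center_y_8 = 336; radius_8 = 32; py0_9 = 288; px1_9 = 176; py1_9 = 408; center_x_10 = 312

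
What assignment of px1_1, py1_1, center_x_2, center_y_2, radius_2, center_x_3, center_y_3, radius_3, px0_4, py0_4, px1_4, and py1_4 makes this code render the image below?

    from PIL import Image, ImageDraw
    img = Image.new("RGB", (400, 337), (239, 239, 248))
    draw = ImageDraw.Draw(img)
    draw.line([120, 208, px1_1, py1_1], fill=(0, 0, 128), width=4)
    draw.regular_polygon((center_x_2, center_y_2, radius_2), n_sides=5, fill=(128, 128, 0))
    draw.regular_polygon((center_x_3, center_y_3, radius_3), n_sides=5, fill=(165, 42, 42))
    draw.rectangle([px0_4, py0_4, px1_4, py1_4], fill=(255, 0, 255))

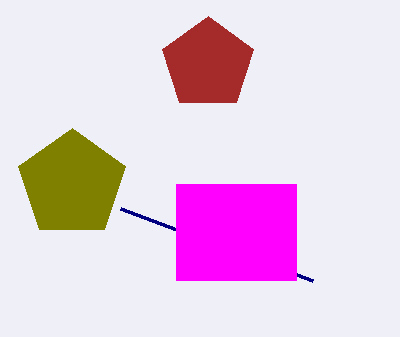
px1_1 = 312; py1_1 = 280; center_x_2 = 72; center_y_2 = 184; radius_2 = 56; center_x_3 = 208; center_y_3 = 64; radius_3 = 48; px0_4 = 176; py0_4 = 184; px1_4 = 296; py1_4 = 280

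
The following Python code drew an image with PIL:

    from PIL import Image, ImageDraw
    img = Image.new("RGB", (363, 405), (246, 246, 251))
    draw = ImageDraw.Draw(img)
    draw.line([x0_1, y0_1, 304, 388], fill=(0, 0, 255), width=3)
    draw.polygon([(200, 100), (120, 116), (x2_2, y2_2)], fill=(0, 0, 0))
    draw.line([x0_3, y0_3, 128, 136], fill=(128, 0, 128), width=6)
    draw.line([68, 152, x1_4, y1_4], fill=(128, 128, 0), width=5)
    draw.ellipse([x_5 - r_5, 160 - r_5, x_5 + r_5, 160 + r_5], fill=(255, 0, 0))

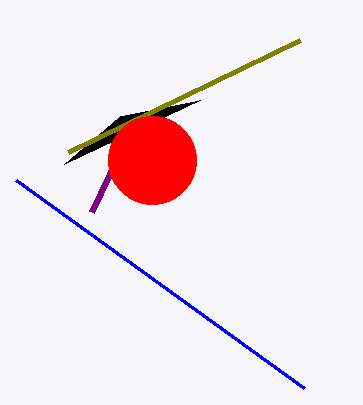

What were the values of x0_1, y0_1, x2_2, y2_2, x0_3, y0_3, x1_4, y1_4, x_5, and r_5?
x0_1 = 16, y0_1 = 180, x2_2 = 64, y2_2 = 164, x0_3 = 92, y0_3 = 212, x1_4 = 300, y1_4 = 40, x_5 = 152, r_5 = 44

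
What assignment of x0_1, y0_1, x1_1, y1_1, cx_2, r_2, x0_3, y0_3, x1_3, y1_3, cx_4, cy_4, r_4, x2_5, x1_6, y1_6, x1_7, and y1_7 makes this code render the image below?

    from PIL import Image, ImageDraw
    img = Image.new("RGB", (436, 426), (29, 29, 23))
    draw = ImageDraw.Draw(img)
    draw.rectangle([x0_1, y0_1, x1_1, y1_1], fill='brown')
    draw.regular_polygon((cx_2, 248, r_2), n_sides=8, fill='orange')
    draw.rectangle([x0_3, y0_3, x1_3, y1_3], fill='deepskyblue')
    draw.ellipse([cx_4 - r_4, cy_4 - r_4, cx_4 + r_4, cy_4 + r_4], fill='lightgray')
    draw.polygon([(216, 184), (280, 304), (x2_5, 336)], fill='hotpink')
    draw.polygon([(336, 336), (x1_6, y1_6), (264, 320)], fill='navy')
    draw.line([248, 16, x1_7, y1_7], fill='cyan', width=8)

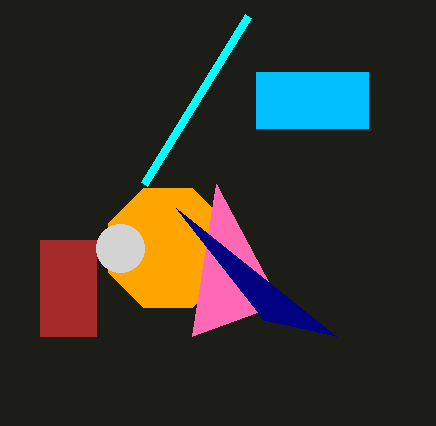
x0_1 = 40
y0_1 = 240
x1_1 = 96
y1_1 = 336
cx_2 = 168
r_2 = 64
x0_3 = 256
y0_3 = 72
x1_3 = 368
y1_3 = 128
cx_4 = 120
cy_4 = 248
r_4 = 24
x2_5 = 192
x1_6 = 176
y1_6 = 208
x1_7 = 144
y1_7 = 184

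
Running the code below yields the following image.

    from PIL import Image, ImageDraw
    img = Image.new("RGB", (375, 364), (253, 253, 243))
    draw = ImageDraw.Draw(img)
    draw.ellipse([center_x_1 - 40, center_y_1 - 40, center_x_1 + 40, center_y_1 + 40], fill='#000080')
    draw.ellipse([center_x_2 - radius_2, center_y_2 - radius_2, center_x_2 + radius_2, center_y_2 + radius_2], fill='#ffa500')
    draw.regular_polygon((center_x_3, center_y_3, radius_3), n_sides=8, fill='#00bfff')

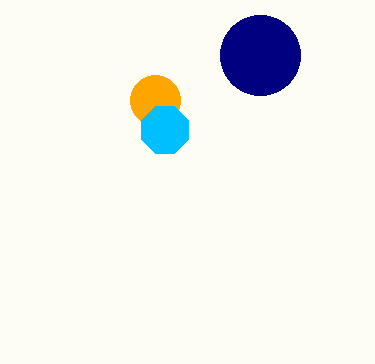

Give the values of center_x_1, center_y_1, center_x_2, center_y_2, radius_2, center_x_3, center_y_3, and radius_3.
center_x_1 = 260; center_y_1 = 55; center_x_2 = 155; center_y_2 = 100; radius_2 = 25; center_x_3 = 165; center_y_3 = 130; radius_3 = 25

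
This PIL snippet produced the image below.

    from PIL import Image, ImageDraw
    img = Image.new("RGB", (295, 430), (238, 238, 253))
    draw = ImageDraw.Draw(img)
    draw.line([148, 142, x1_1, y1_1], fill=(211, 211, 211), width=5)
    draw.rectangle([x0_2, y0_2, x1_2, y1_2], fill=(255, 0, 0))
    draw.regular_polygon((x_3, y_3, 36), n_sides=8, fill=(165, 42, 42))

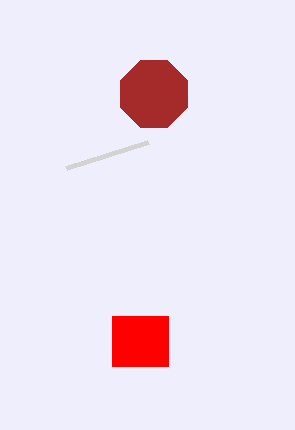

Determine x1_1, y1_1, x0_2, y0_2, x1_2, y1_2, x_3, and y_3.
x1_1 = 66; y1_1 = 168; x0_2 = 112; y0_2 = 316; x1_2 = 168; y1_2 = 366; x_3 = 154; y_3 = 94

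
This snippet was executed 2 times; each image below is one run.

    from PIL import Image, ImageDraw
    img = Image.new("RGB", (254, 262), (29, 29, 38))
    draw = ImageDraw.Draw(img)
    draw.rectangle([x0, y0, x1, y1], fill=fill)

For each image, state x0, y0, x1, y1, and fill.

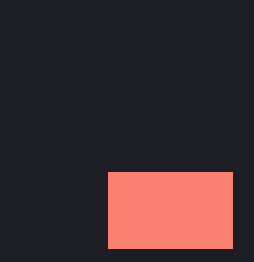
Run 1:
x0 = 108, y0 = 172, x1 = 232, y1 = 248, fill = 'salmon'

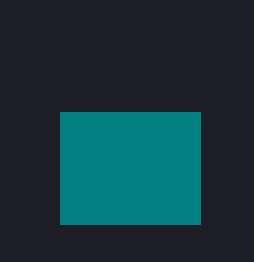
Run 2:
x0 = 60; y0 = 112; x1 = 200; y1 = 224; fill = 'teal'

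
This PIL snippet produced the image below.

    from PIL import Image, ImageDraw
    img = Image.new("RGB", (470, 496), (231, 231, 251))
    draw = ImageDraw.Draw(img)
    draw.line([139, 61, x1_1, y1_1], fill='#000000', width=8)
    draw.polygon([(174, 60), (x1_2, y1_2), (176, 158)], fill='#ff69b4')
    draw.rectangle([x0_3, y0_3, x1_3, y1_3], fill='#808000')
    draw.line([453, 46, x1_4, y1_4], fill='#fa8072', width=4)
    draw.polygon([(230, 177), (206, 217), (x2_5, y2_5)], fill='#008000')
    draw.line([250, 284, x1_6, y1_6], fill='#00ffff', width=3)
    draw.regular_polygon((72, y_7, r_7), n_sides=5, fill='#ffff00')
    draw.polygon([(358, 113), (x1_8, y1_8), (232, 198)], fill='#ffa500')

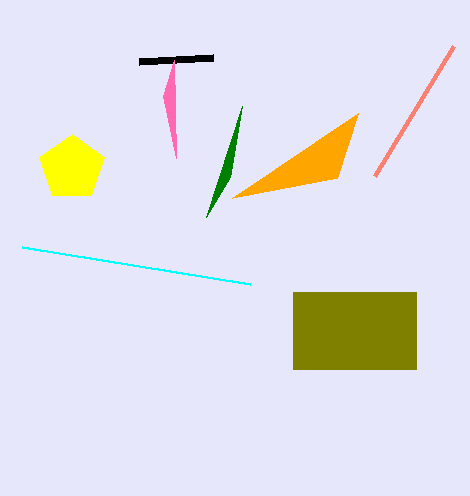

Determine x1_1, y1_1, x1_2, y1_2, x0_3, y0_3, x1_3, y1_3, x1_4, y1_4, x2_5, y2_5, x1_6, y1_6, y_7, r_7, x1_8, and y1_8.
x1_1 = 213; y1_1 = 57; x1_2 = 163; y1_2 = 96; x0_3 = 293; y0_3 = 292; x1_3 = 416; y1_3 = 369; x1_4 = 374; y1_4 = 176; x2_5 = 242; y2_5 = 106; x1_6 = 22; y1_6 = 247; y_7 = 168; r_7 = 34; x1_8 = 337; y1_8 = 178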